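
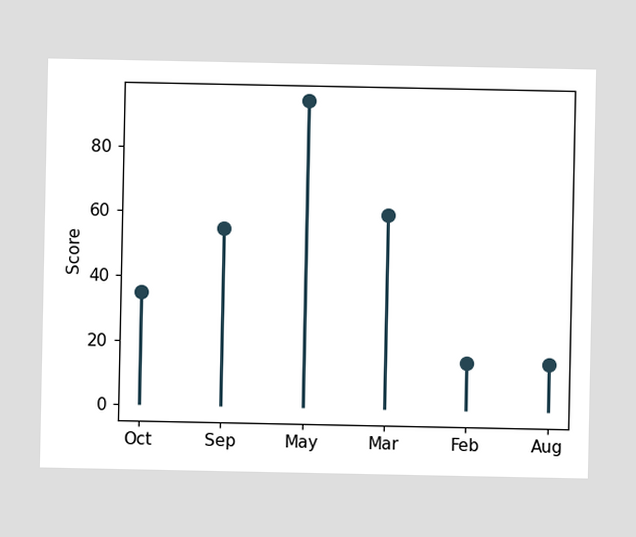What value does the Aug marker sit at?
The Aug marker sits at 15.

15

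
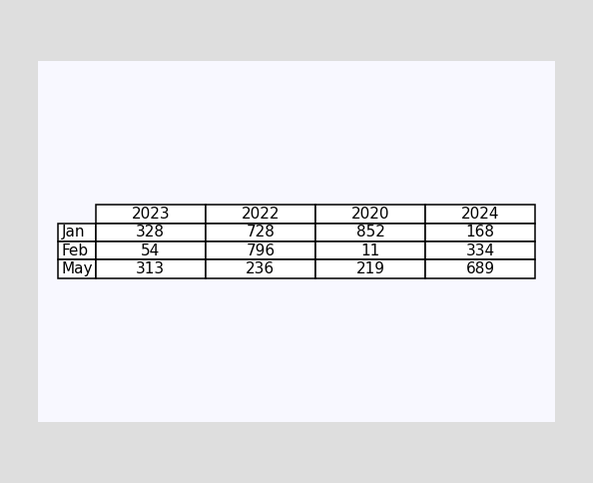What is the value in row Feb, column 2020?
The (Feb, 2020) cell reads 11.

11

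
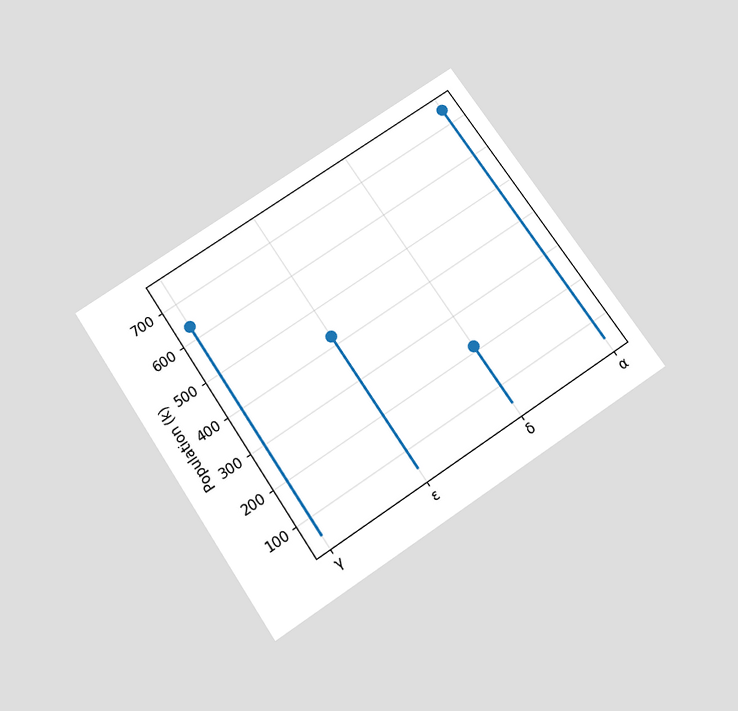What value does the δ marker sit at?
The chart is tilted about 34° counter-clockwise and viewed slightly from below. The δ marker sits at 212k.

212k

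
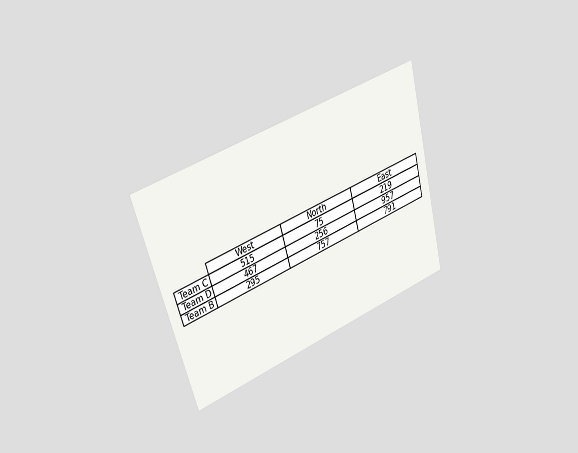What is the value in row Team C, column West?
The chart is tilted about 16° counter-clockwise and viewed slightly from the left. The (Team C, West) cell reads 515.

515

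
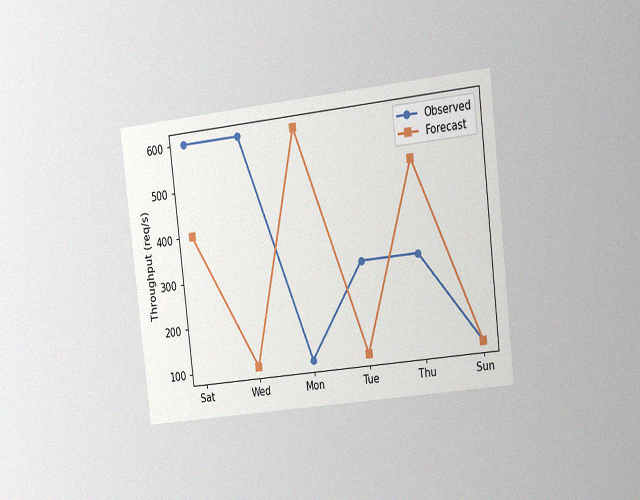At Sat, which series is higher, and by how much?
Observed, by 200req/s

The chart is tilted about 7° counter-clockwise and viewed slightly from the right, with some photo noise. At Sat, Observed sits above the other line by 200req/s.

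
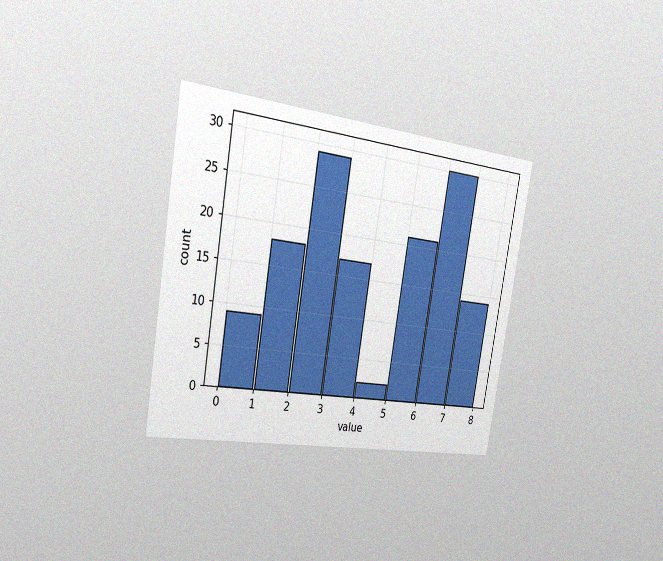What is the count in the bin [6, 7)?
The chart is tilted about 9° clockwise and viewed slightly from the left, with some photo noise. The [6, 7) bin has height 30.

30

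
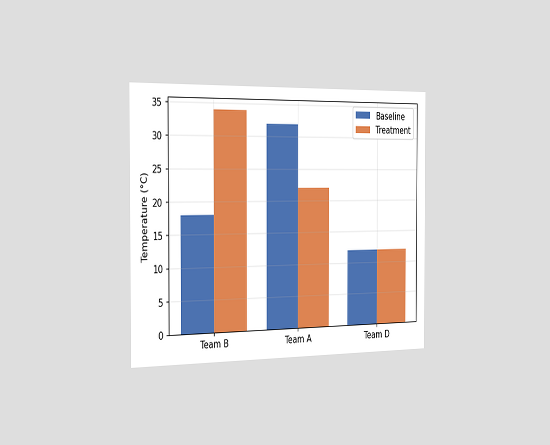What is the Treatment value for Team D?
The chart is viewed slightly from the left. The Treatment bar at Team D reaches 12°C on the y-axis.

12°C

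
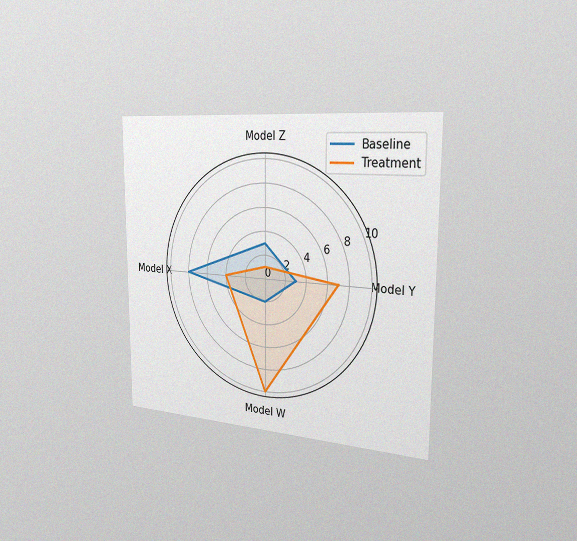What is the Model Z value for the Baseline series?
The chart is viewed slightly from the right, with some photo noise. On the Model Z axis, Baseline reaches 3.

3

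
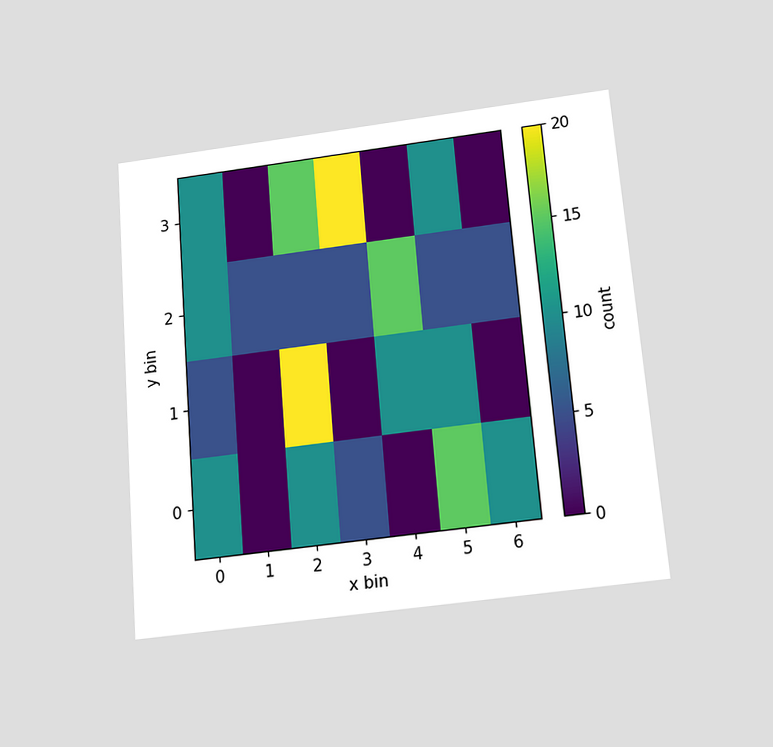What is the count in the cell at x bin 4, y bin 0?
The chart is tilted about 5° counter-clockwise and viewed slightly from below. Matching the cell (4, 0) against the colorbar gives 0.

0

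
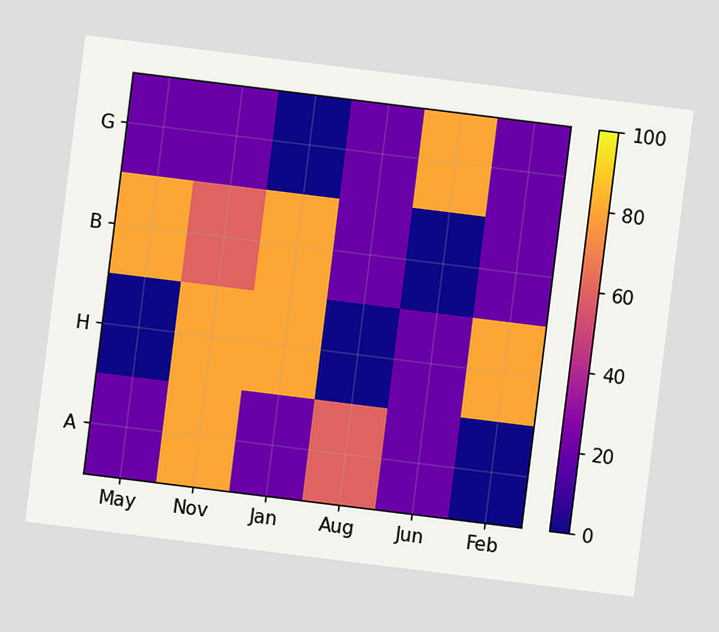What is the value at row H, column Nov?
80

The chart is tilted about 7° clockwise. Matching cell (H, Nov) against the colorbar gives 80.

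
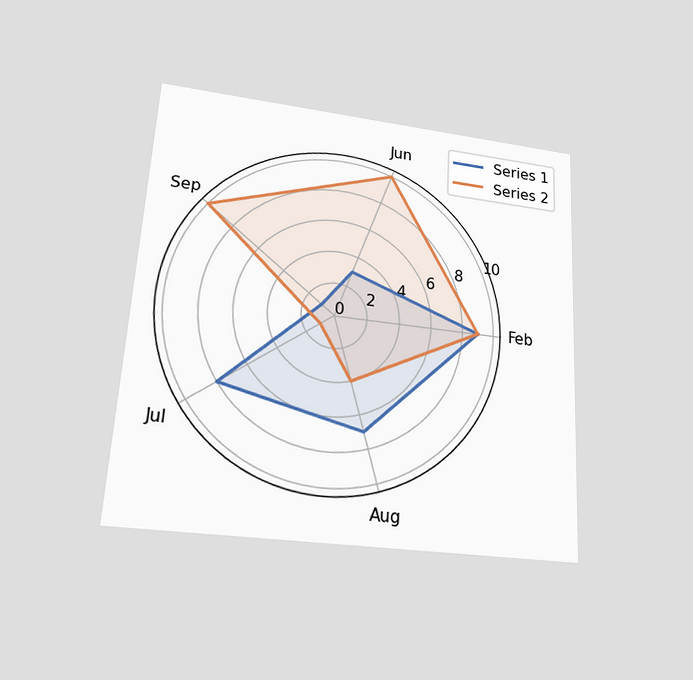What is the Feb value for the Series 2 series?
The chart is tilted about 3° clockwise and viewed slightly from below. On the Feb axis, Series 2 reaches 9.

9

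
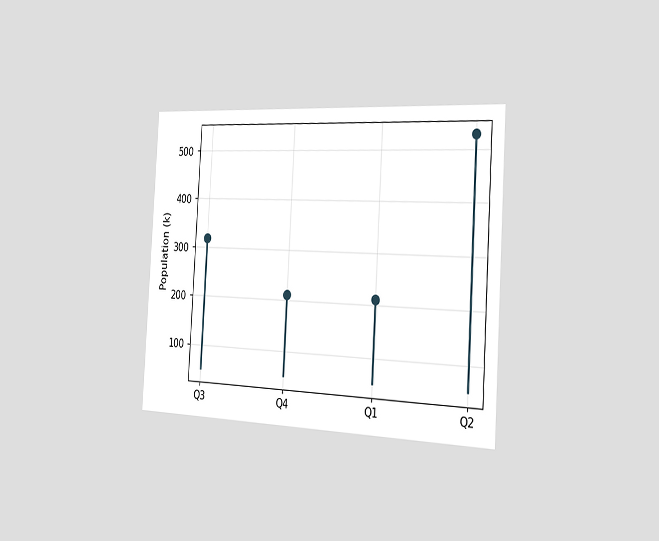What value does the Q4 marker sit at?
The chart is tilted about 3° clockwise and viewed slightly from the right. The Q4 marker sits at 212k.

212k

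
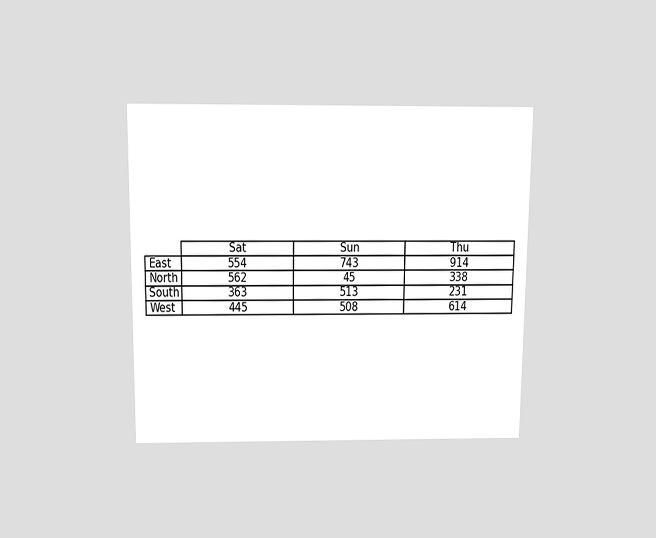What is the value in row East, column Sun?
The chart is viewed slightly from above. The (East, Sun) cell reads 743.

743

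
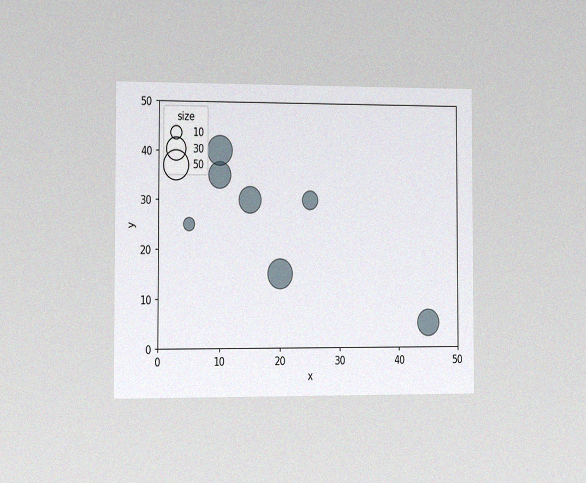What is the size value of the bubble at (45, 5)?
The chart is viewed slightly from the left, with some photo noise. Matching the bubble at (45, 5) against the size legend gives 40.

40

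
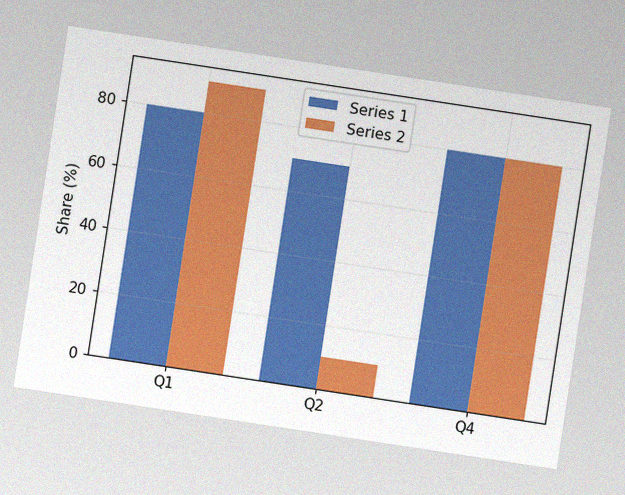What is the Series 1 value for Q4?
80%

The chart is tilted about 9° clockwise, with some photo noise. The Series 1 bar at Q4 reaches 80% on the y-axis.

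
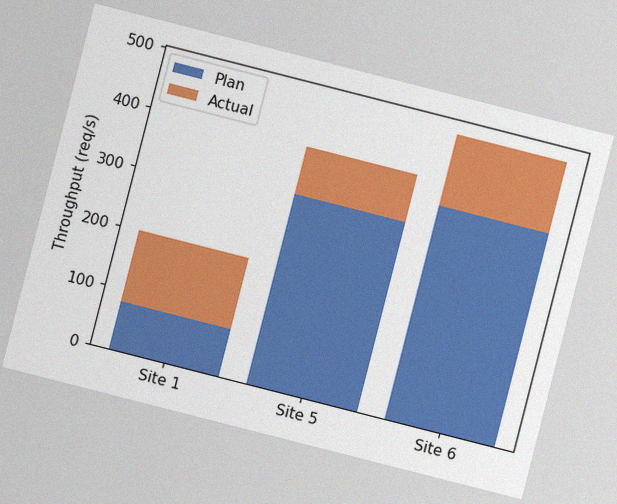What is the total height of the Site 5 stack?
The chart is tilted about 14° clockwise, with some photo noise. The Site 5 stack's top reaches 400req/s on the y-axis.

400req/s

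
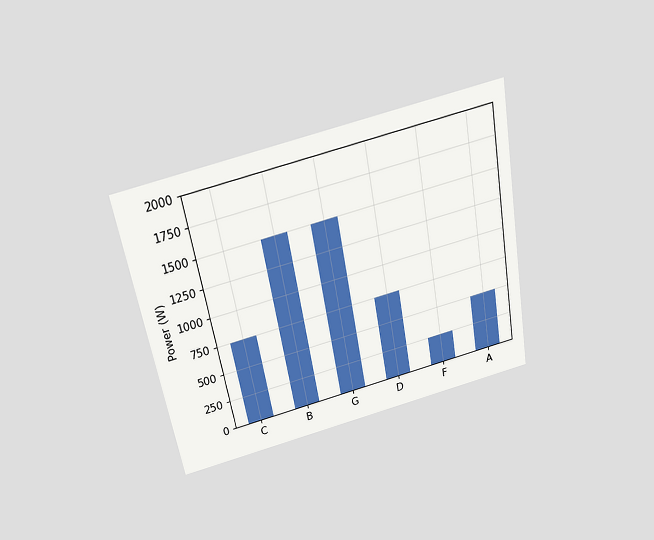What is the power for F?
250W

The chart is tilted about 10° counter-clockwise and viewed slightly from above. Reading along the chart's y-axis, the F bar reaches 250W.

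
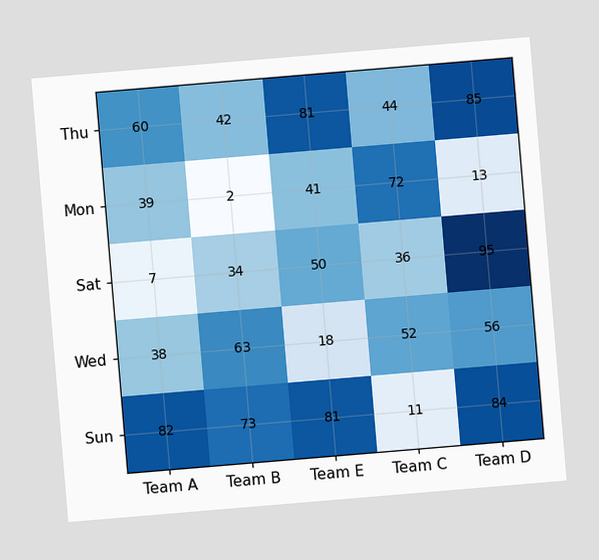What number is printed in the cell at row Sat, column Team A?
7

The chart is tilted about 5° counter-clockwise. The (Sat, Team A) cell reads 7.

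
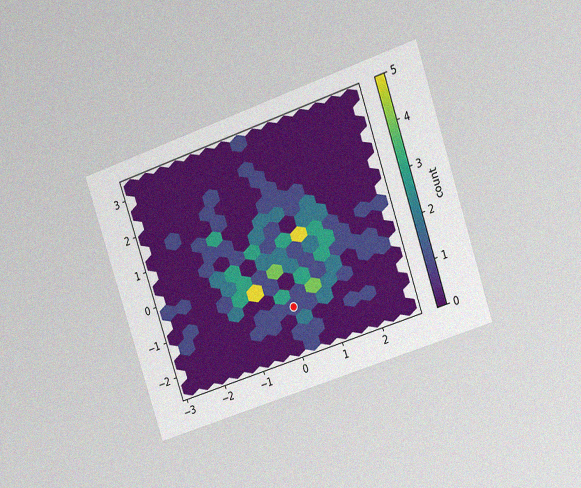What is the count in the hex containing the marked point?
1

The chart is tilted about 19° counter-clockwise and viewed slightly from the right, with some photo noise. The marked hex reads 1 on the colorbar.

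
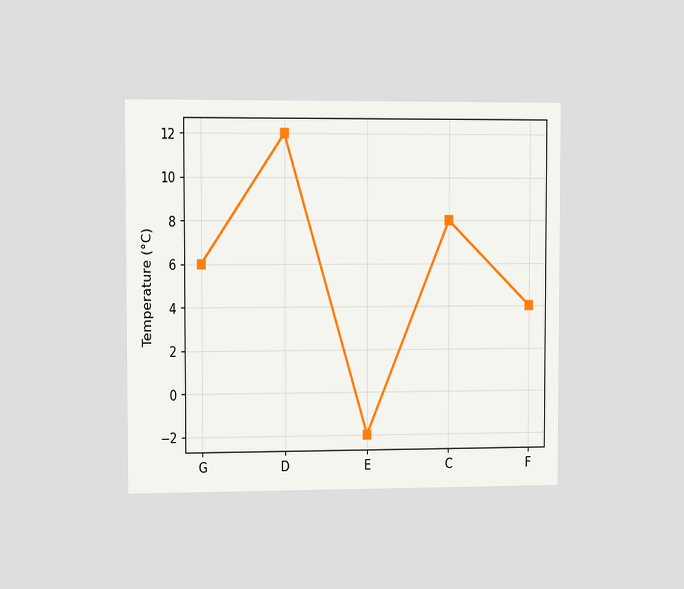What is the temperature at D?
The chart is viewed slightly from the left. At D, the line is at 12°C.

12°C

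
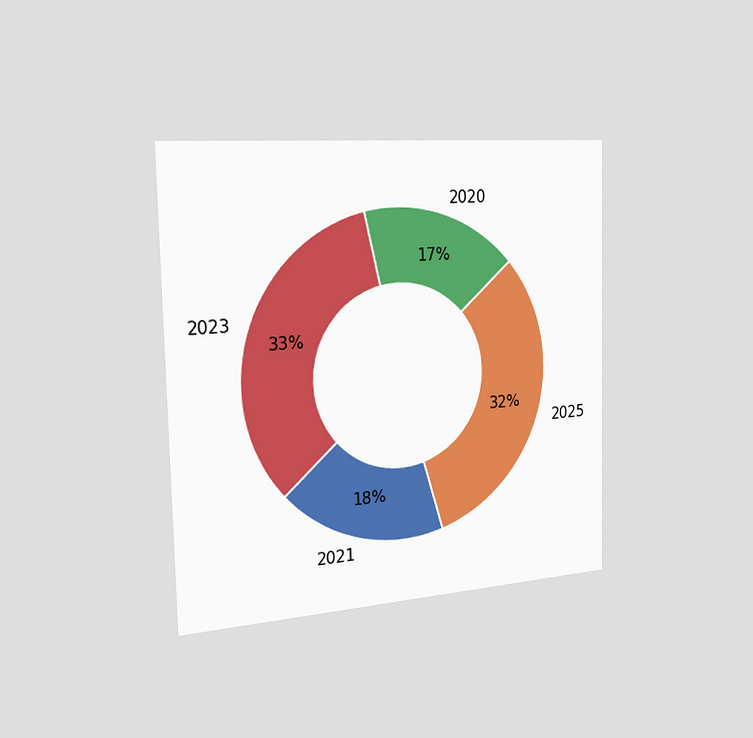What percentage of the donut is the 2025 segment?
The chart is viewed slightly from the left. The 2025 segment takes up 32% of the ring.

32%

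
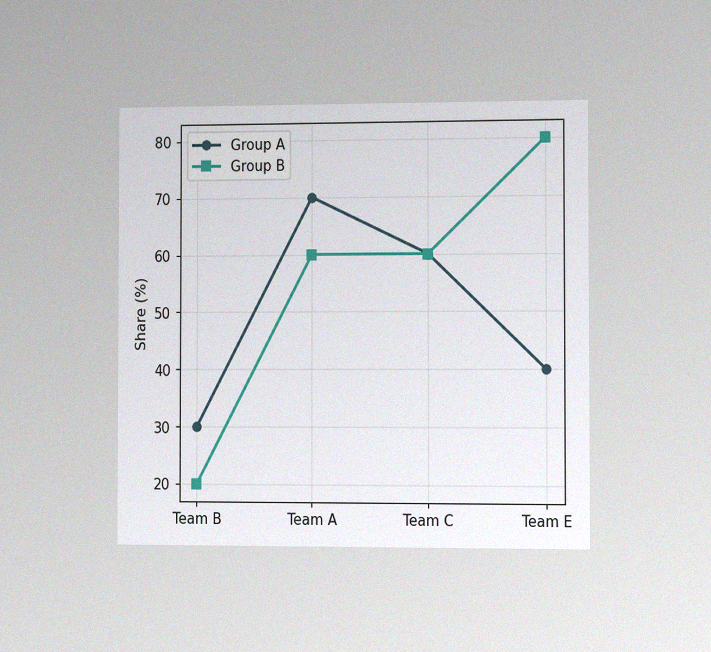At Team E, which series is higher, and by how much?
Group B, by 40%

The chart is viewed slightly from the right, with some photo noise. At Team E, Group B sits above the other line by 40%.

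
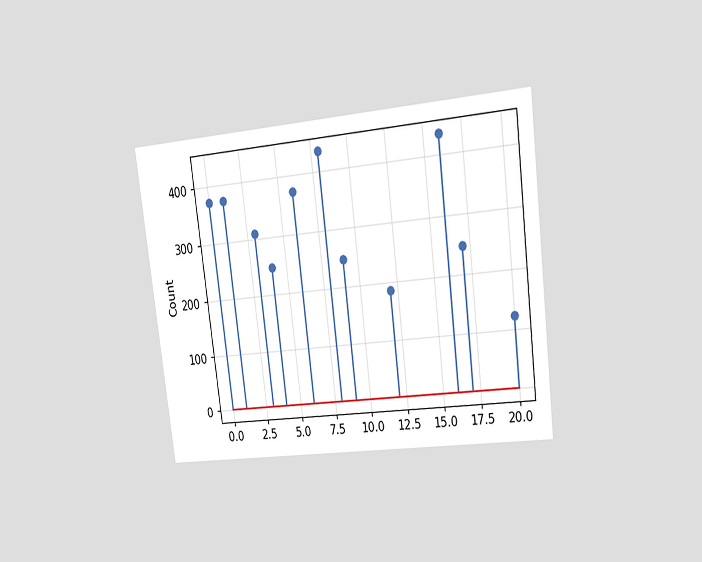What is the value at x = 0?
The chart is tilted about 7° counter-clockwise and viewed at a slight angle. The stem at x=0 reaches 372.

372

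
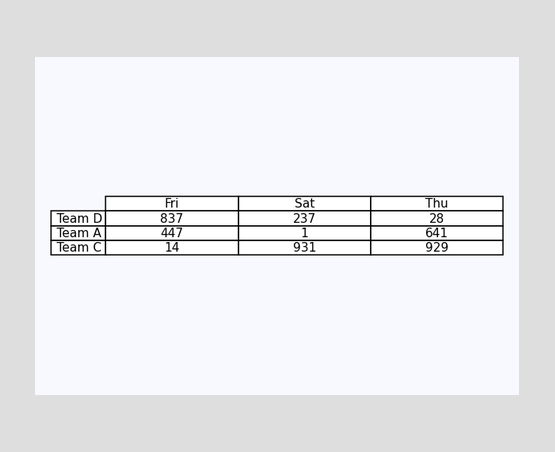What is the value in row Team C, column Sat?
The (Team C, Sat) cell reads 931.

931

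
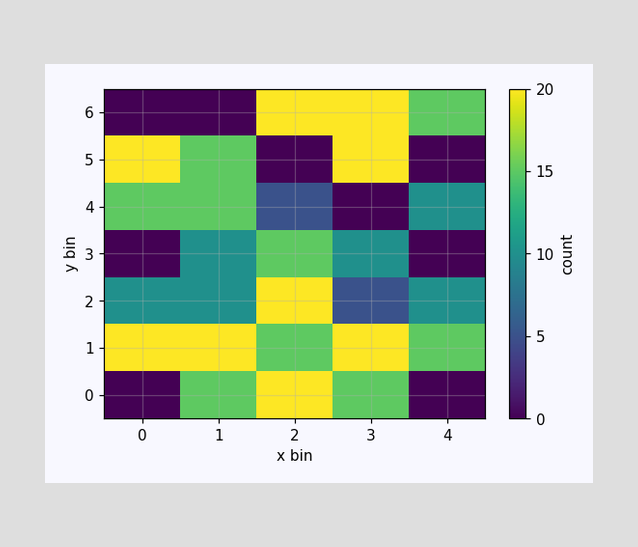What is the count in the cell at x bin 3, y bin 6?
Matching the cell (3, 6) against the colorbar gives 20.

20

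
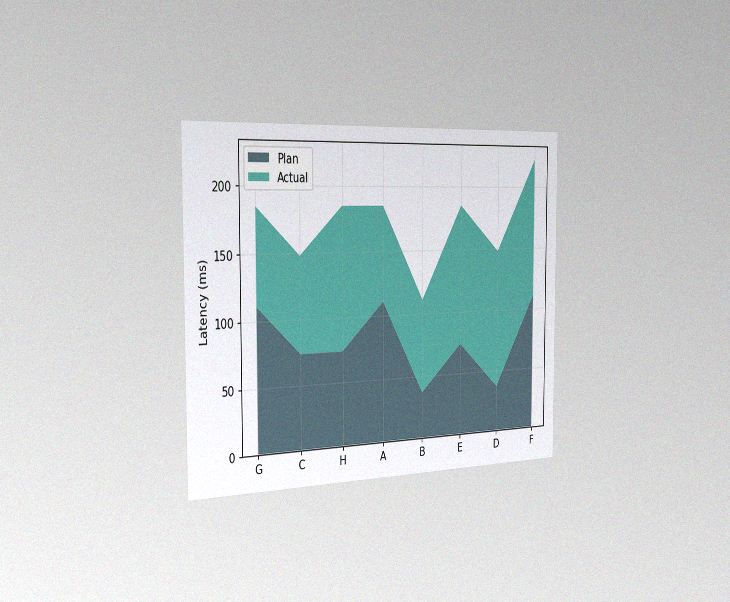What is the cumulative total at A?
185ms

The chart is viewed slightly from the left, with some photo noise. The stacked total at A reaches 185ms.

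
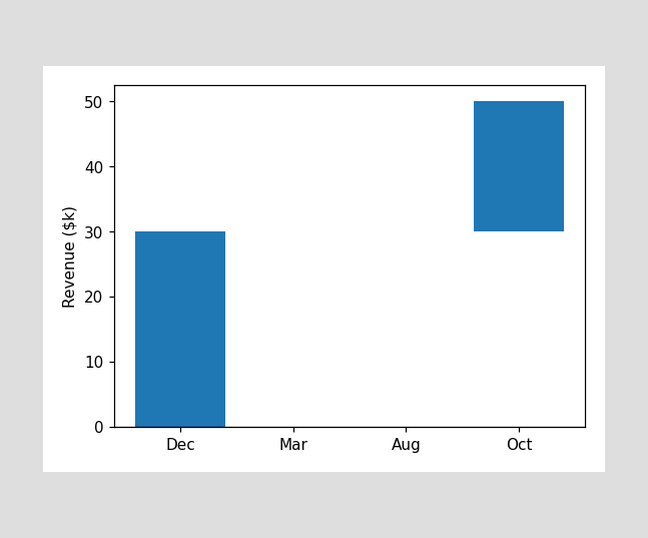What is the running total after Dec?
After Dec the running total reaches $30k.

$30k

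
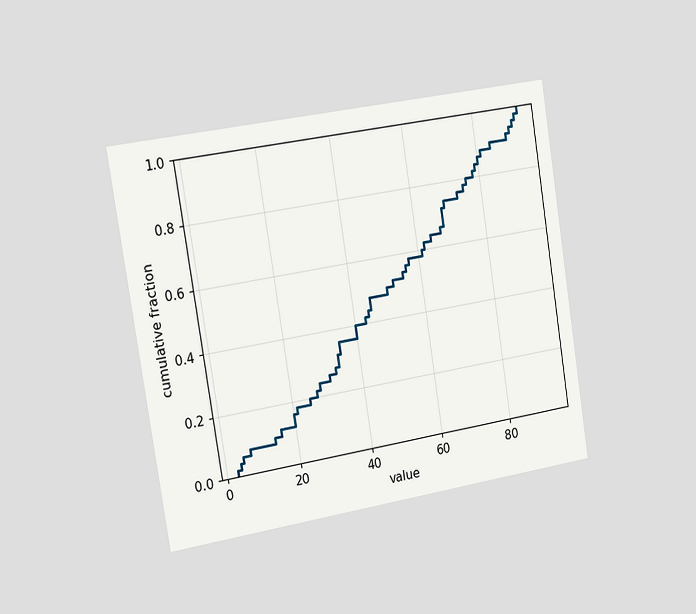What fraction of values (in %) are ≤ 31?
The chart is tilted about 9° counter-clockwise and viewed slightly from the left. At x=31 the ECDF step is at 26%.

26%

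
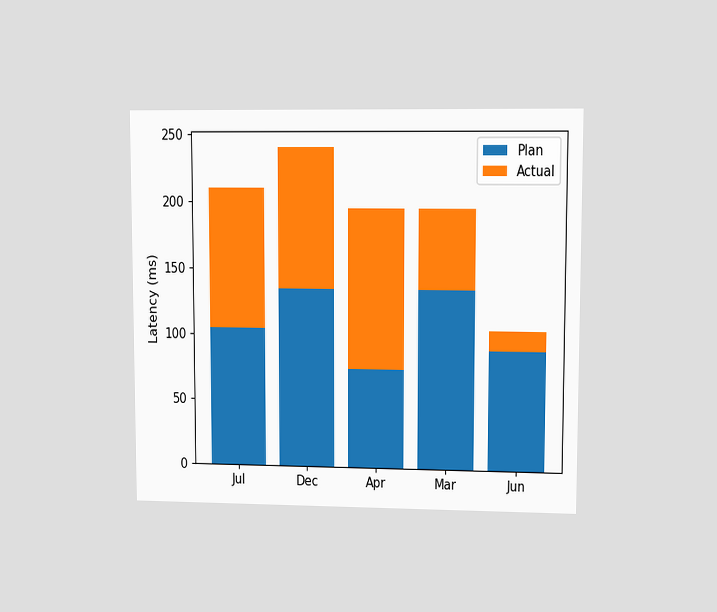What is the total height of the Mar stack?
The chart is viewed at a slight angle. The Mar stack's top reaches 195ms on the y-axis.

195ms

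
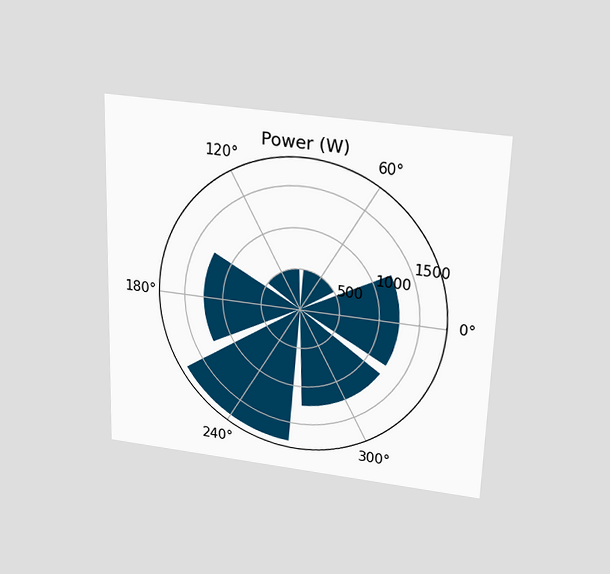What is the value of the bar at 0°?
1250W

The chart is viewed slightly from above. The bar at 0° reaches 1250W on the radial axis.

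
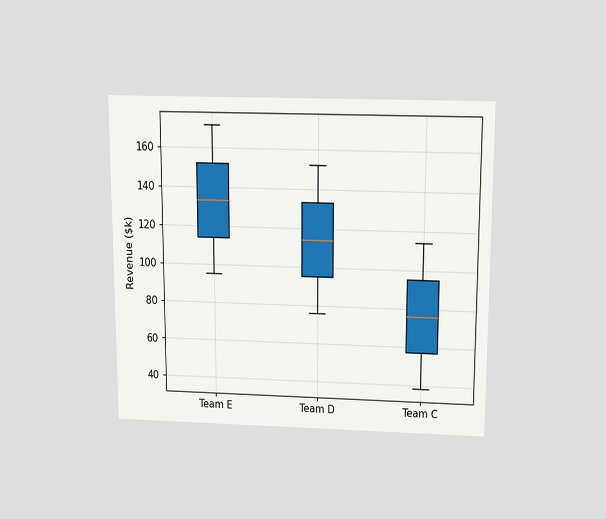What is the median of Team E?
The chart is viewed slightly from above. The median line in the Team E box sits at $133k.

$133k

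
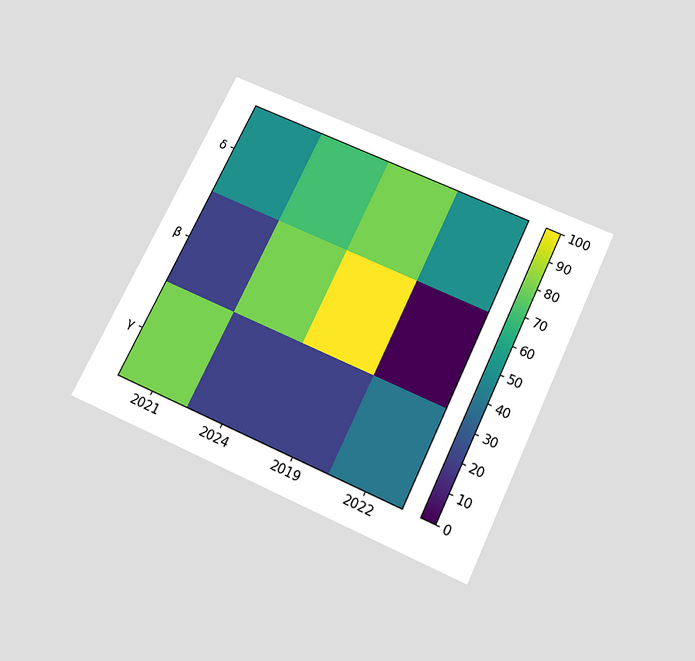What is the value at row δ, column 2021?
50

The chart is tilted about 25° clockwise and viewed slightly from below. Matching cell (δ, 2021) against the colorbar gives 50.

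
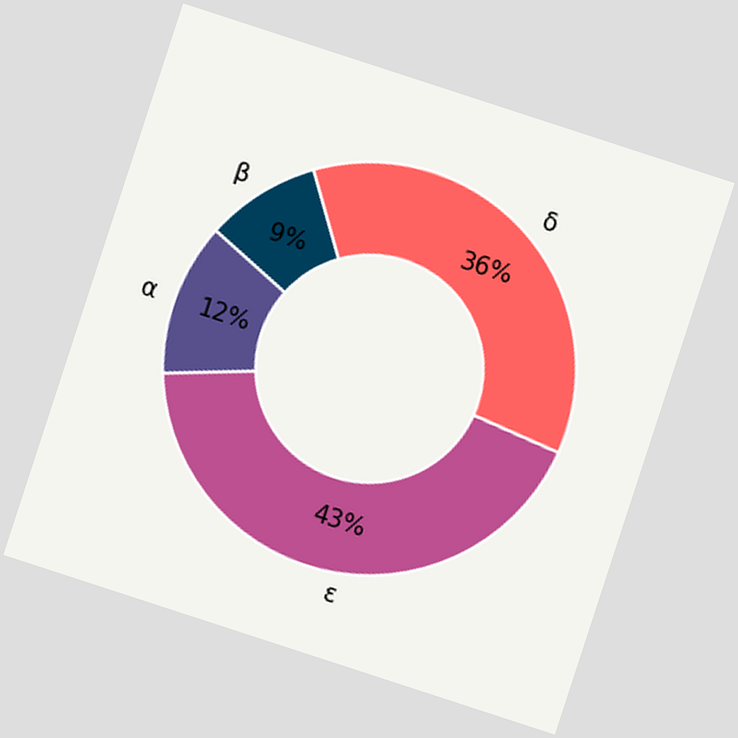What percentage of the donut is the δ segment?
36%

The chart is tilted about 18° clockwise. The δ segment takes up 36% of the ring.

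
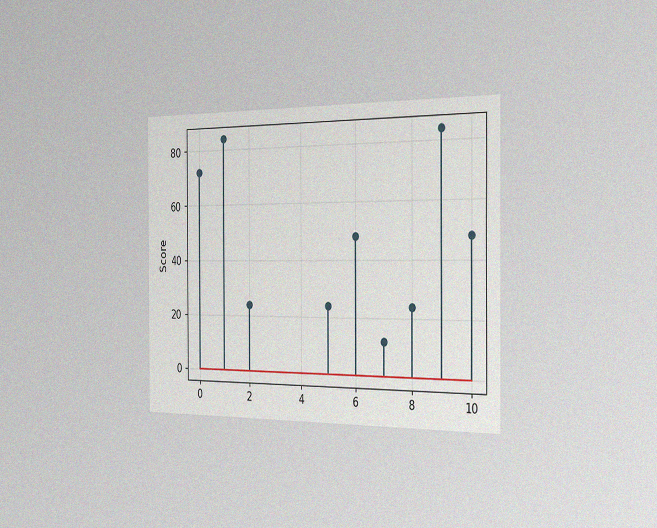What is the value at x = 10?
48

The chart is viewed slightly from the right, with some photo noise. The stem at x=10 reaches 48.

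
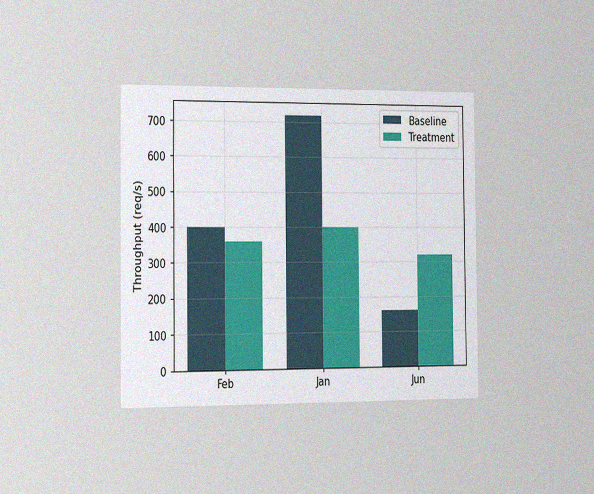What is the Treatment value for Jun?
The chart is viewed slightly from the left, with some photo noise. The Treatment bar at Jun reaches 320req/s on the y-axis.

320req/s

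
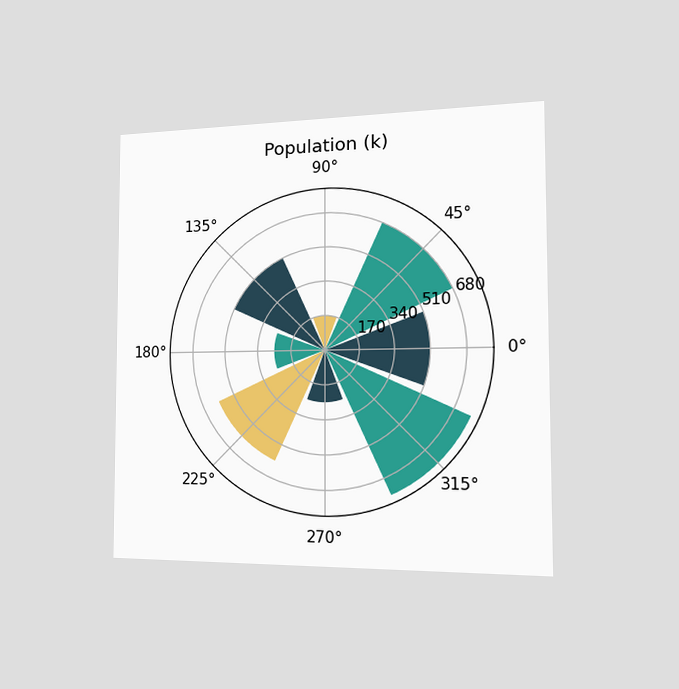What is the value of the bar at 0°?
510k

The chart is viewed slightly from the right. The bar at 0° reaches 510k on the radial axis.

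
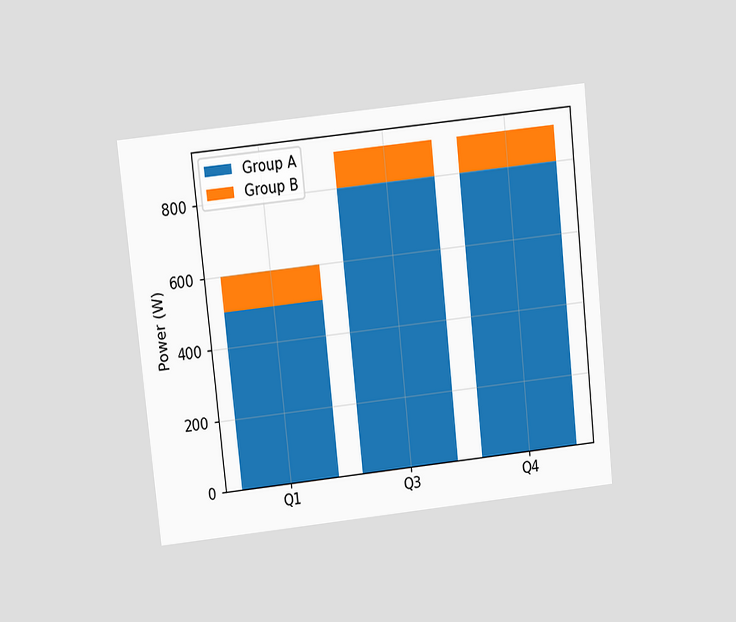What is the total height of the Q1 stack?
The chart is tilted about 6° counter-clockwise and viewed slightly from above. The Q1 stack's top reaches 600W on the y-axis.

600W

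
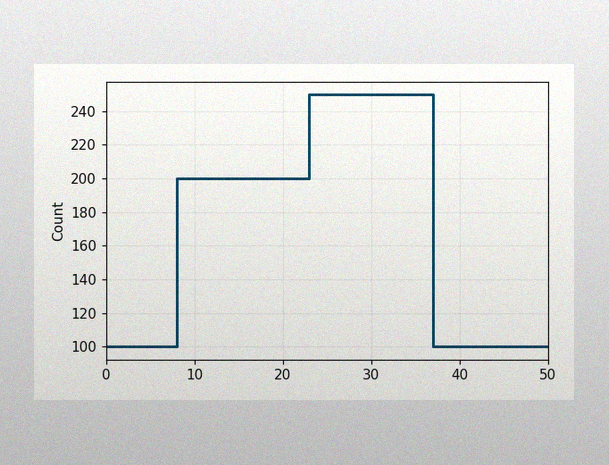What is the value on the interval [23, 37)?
The image has some photo noise and uneven lighting. On [23, 37) the step sits at 250.

250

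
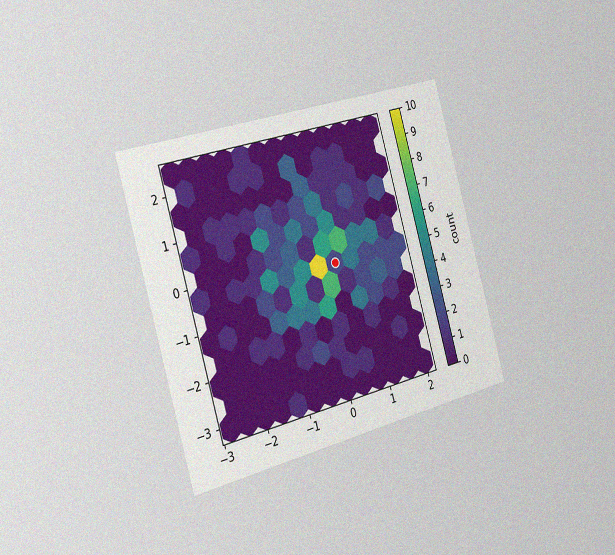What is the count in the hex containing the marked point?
The chart is tilted about 16° counter-clockwise and viewed slightly from the left, with some photo noise. The marked hex reads 2 on the colorbar.

2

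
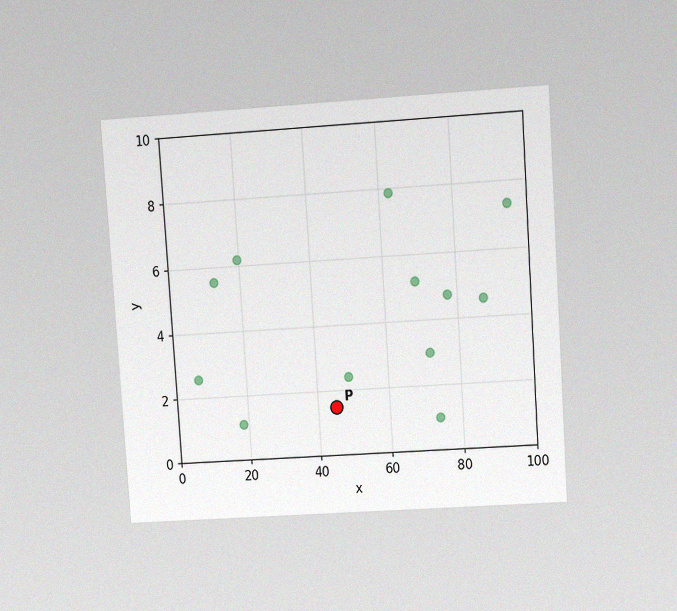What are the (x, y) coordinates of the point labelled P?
The chart is tilted about 4° counter-clockwise and viewed at a slight angle, with some photo noise. Following the gridlines from P to each axis, P sits at (45, 1.5).

(45, 1.5)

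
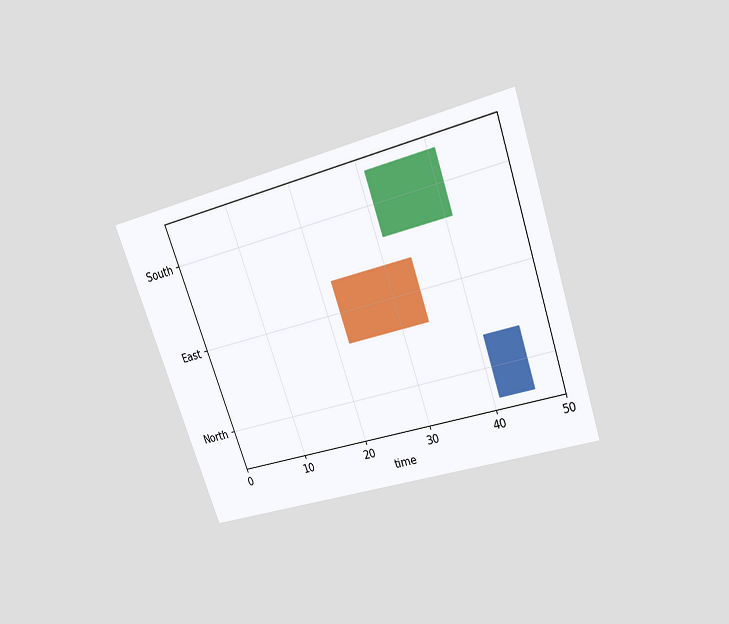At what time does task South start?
31

The chart is tilted about 19° counter-clockwise and viewed slightly from above. The South bar begins at t=31.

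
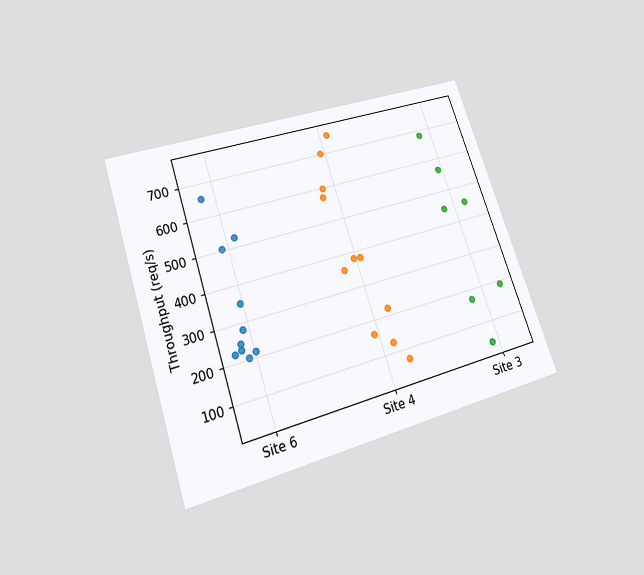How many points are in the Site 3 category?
The chart is tilted about 18° counter-clockwise and viewed slightly from below. Counting the markers in the Site 3 column gives 7.

7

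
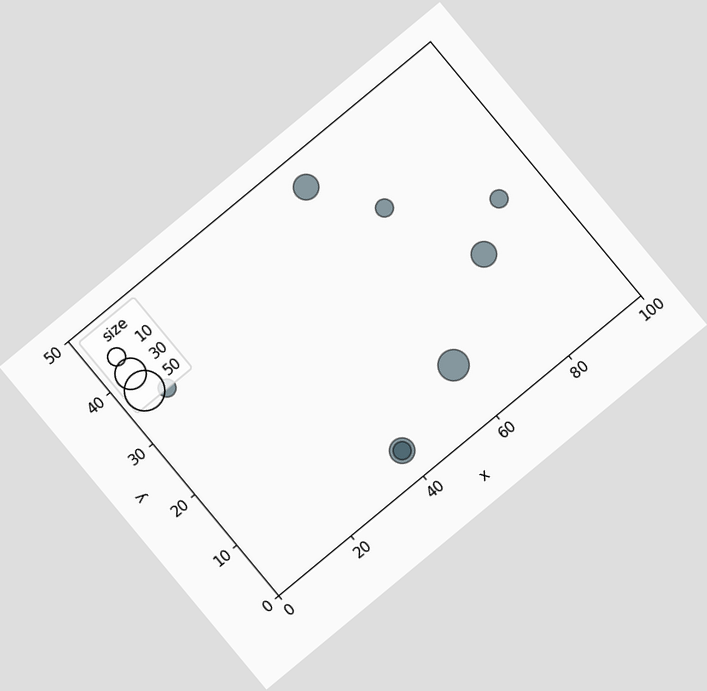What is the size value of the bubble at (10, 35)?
10

The chart is tilted about 40° counter-clockwise. Matching the bubble at (10, 35) against the size legend gives 10.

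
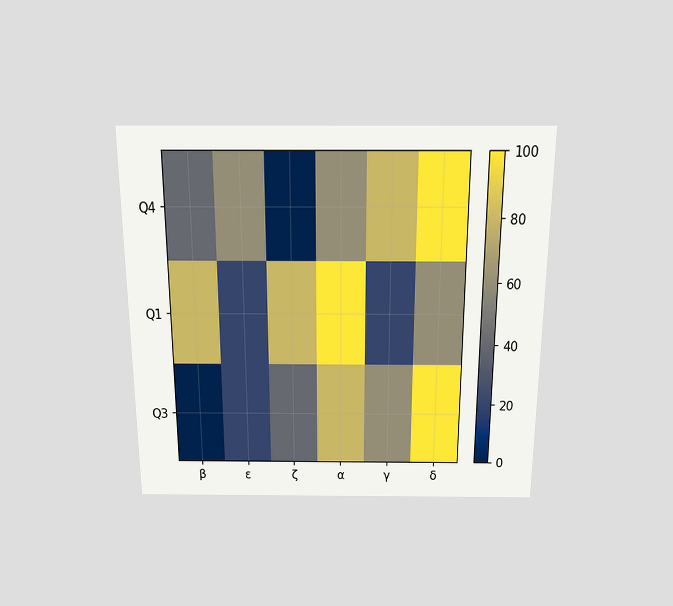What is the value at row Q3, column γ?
The chart is viewed slightly from above. Matching cell (Q3, γ) against the colorbar gives 60.

60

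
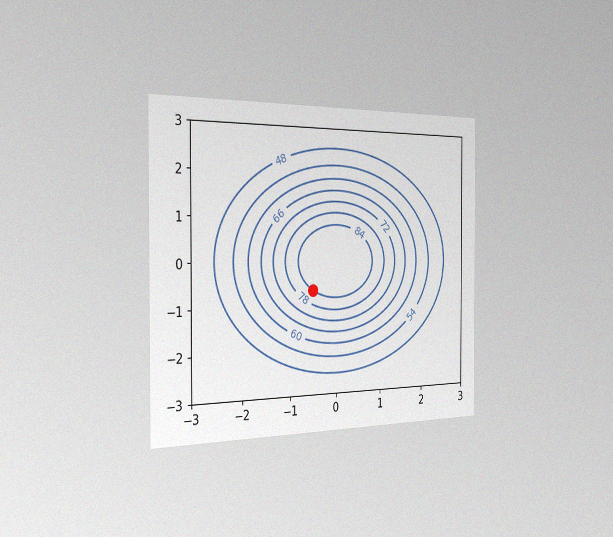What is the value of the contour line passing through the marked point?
84

The chart is viewed slightly from the left, with some photo noise. The marked point sits on the contour labelled 84.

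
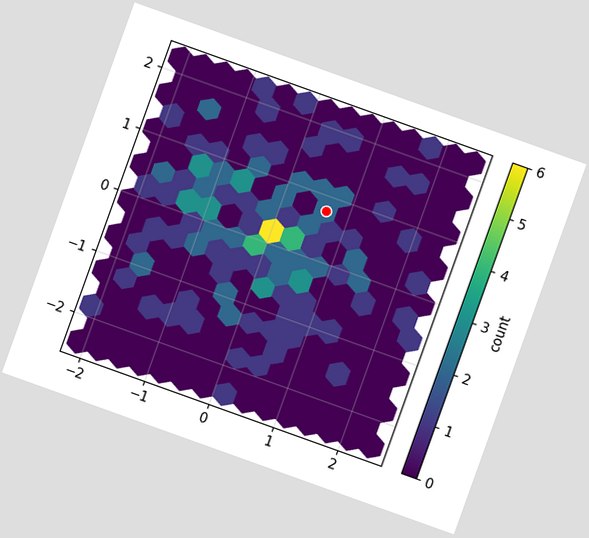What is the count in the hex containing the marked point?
The chart is tilted about 20° clockwise. The marked hex reads 2 on the colorbar.

2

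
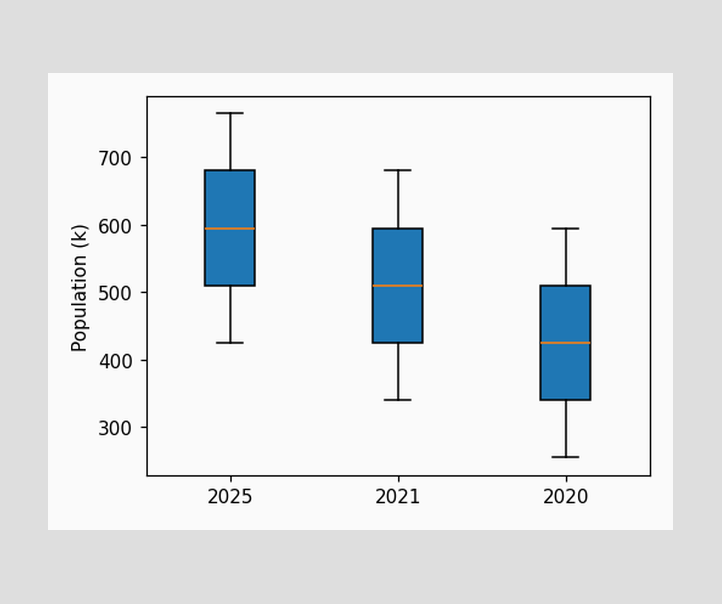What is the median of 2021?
510k

The median line in the 2021 box sits at 510k.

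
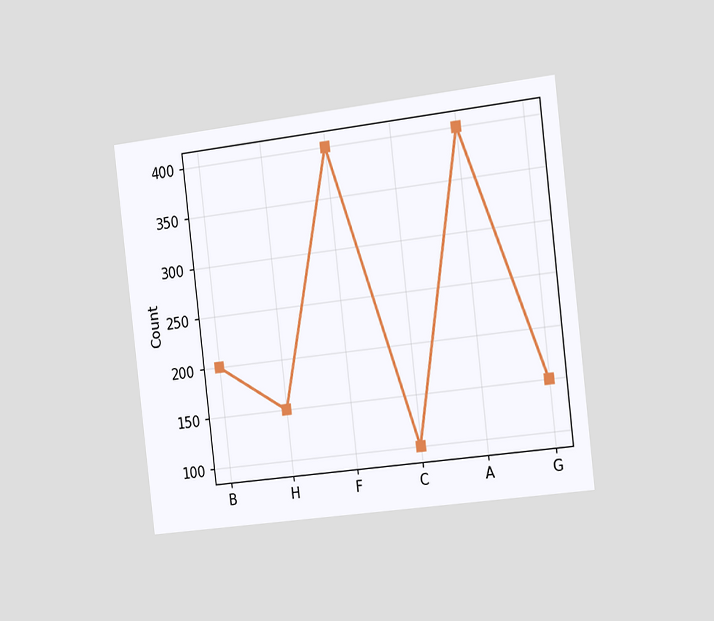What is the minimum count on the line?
The chart is tilted about 7° counter-clockwise and viewed slightly from the right. The lowest point is at C, and reading across to the y-axis gives 100.

100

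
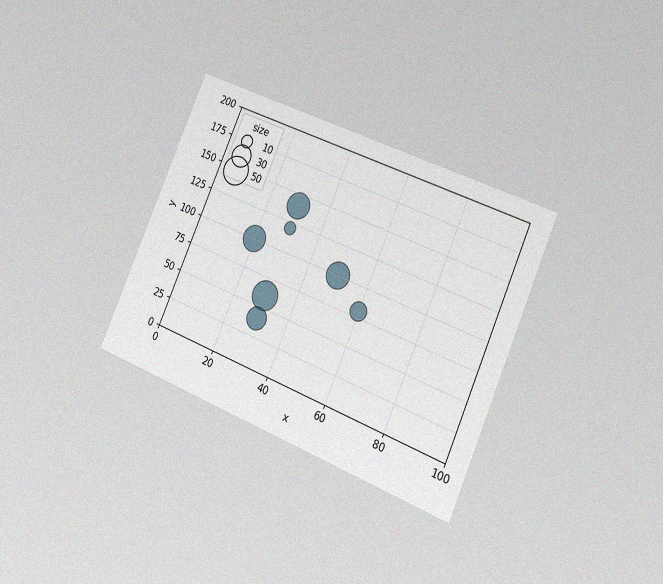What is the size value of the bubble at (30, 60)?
The chart is tilted about 23° clockwise and viewed slightly from the right, with some photo noise. Matching the bubble at (30, 60) against the size legend gives 50.

50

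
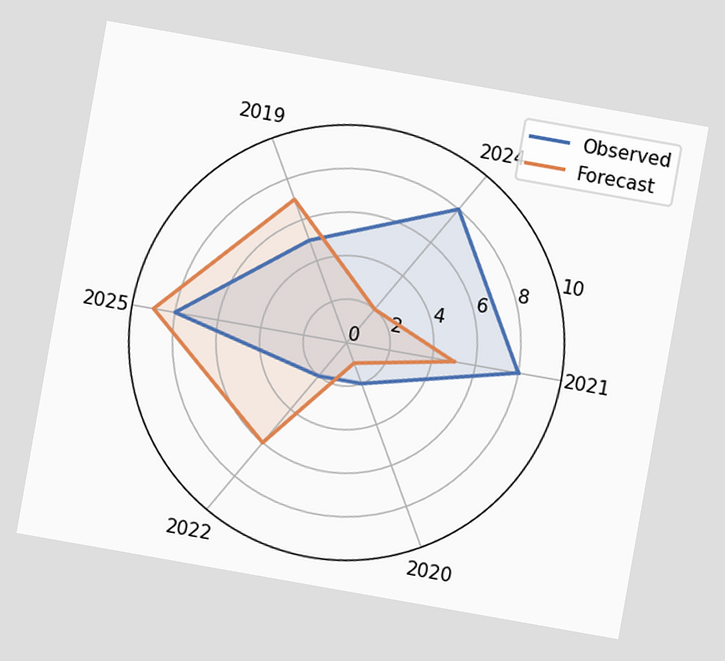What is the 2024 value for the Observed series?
The chart is tilted about 10° clockwise. On the 2024 axis, Observed reaches 8.

8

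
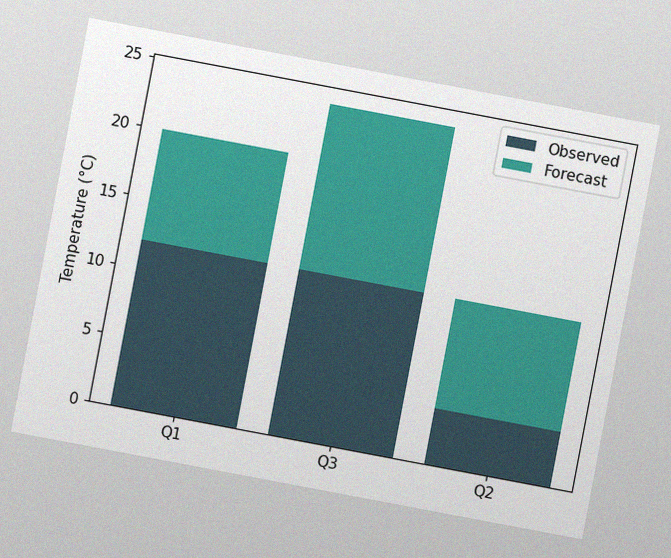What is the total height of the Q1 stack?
20°C

The chart is tilted about 11° clockwise, with some photo noise. The Q1 stack's top reaches 20°C on the y-axis.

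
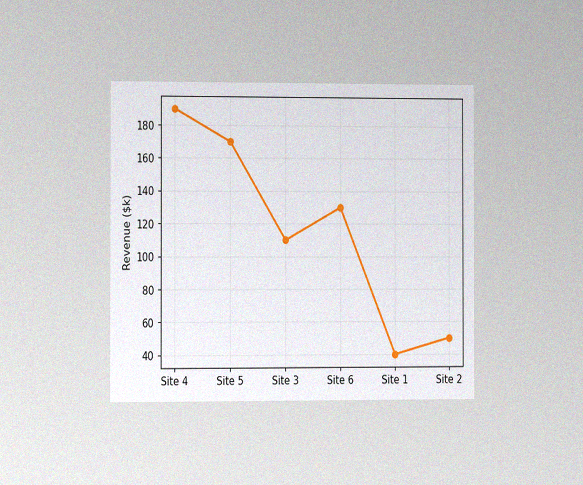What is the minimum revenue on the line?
The chart is viewed slightly from the left, with some photo noise. The lowest point is at Site 1, and reading across to the y-axis gives $40k.

$40k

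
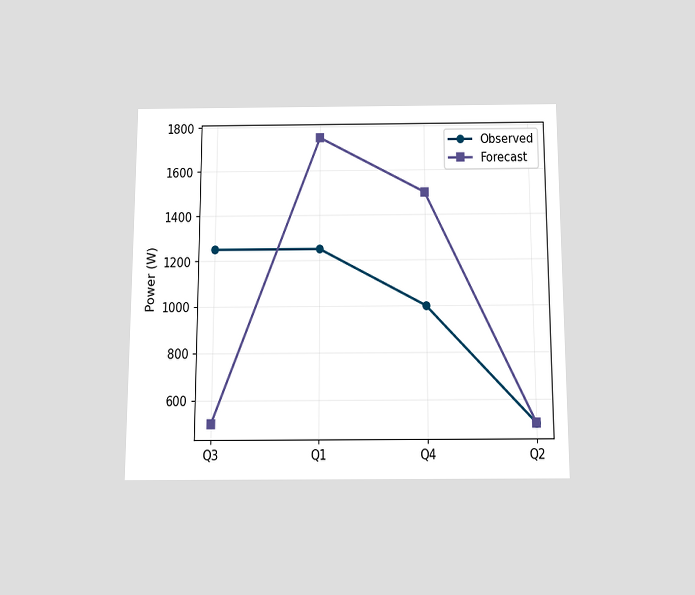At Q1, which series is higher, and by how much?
The chart is viewed slightly from below. At Q1, Forecast sits above the other line by 500W.

Forecast, by 500W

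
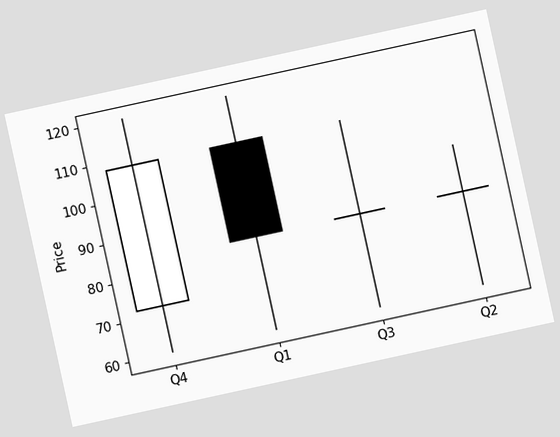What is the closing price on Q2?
84

The chart is tilted about 12° counter-clockwise. The Q2 candle closes at 84.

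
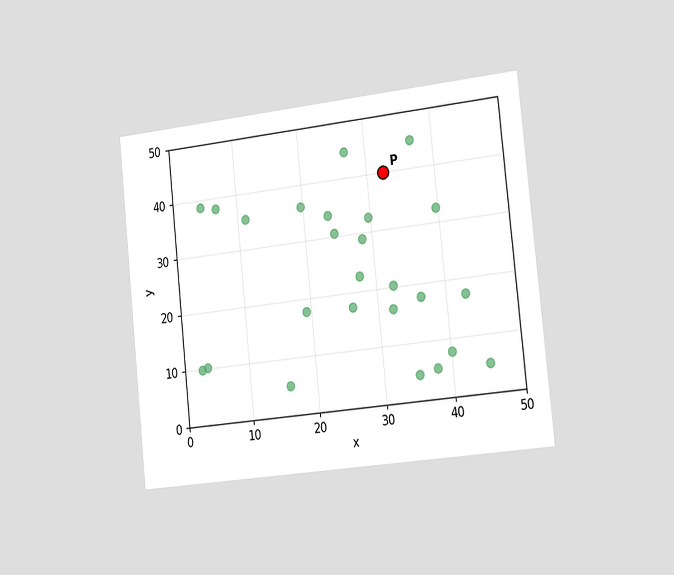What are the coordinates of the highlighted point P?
(32.5, 40)

The chart is tilted about 6° counter-clockwise and viewed slightly from the right. Following the gridlines from P to each axis, P sits at (32.5, 40).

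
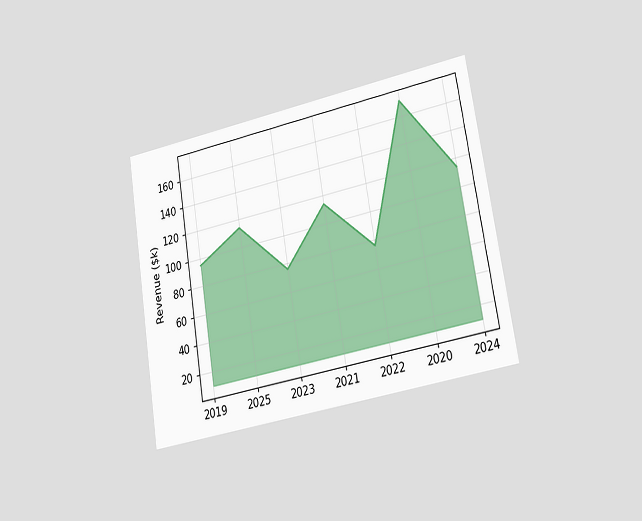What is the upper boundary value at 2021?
The chart is tilted about 9° counter-clockwise and viewed slightly from the right. At 2021 the upper boundary is at $114k.

$114k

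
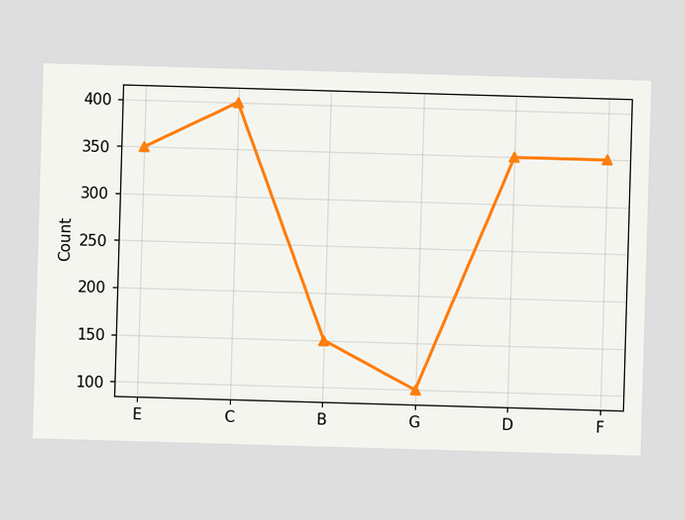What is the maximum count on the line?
The highest point is at C, and reading across to the y-axis gives 400.

400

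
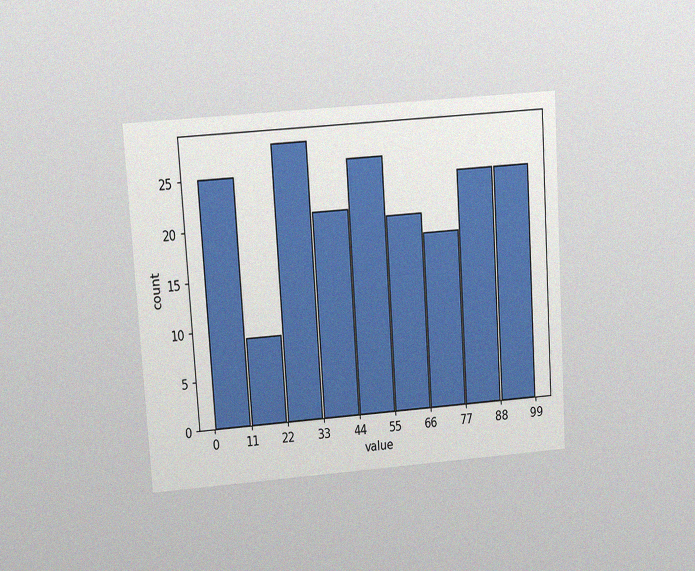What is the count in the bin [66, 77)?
18

The chart is tilted about 4° counter-clockwise and viewed at a slight angle, with some photo noise. The [66, 77) bin has height 18.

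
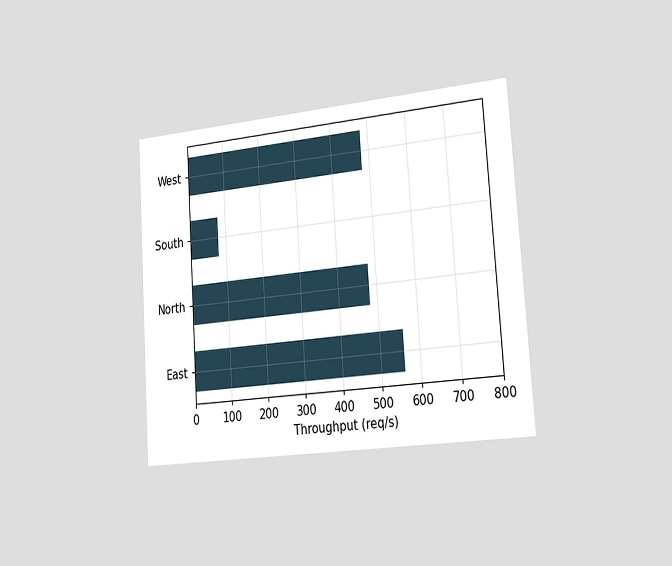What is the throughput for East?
560req/s

The chart is tilted about 4° counter-clockwise and viewed slightly from the right. Reading along the chart's x-axis, the East bar reaches 560req/s.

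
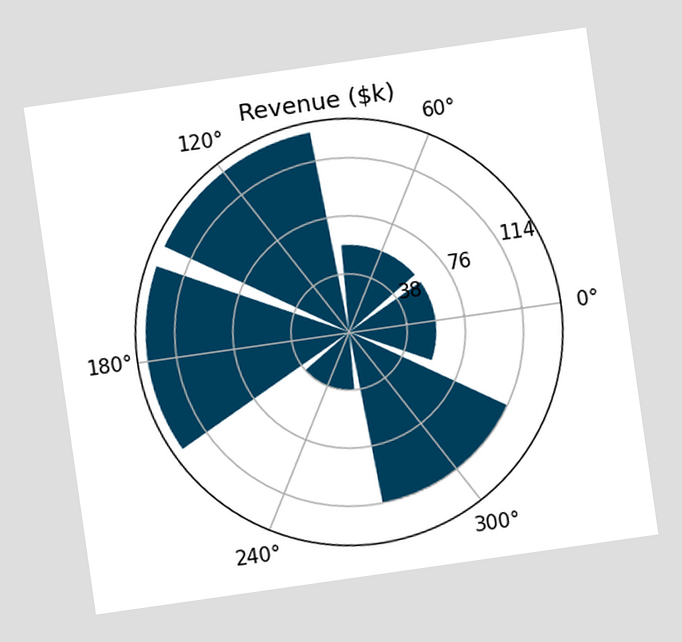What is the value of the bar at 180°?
$133k

The chart is tilted about 8° counter-clockwise. The bar at 180° reaches $133k on the radial axis.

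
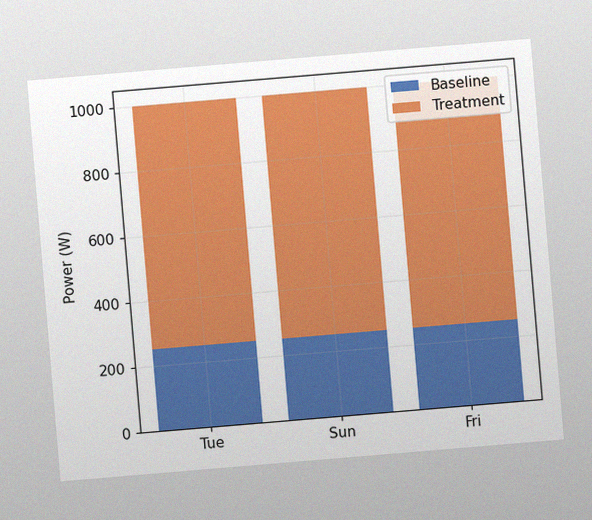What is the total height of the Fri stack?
1000W

The chart is tilted about 5° counter-clockwise, with some photo noise. The Fri stack's top reaches 1000W on the y-axis.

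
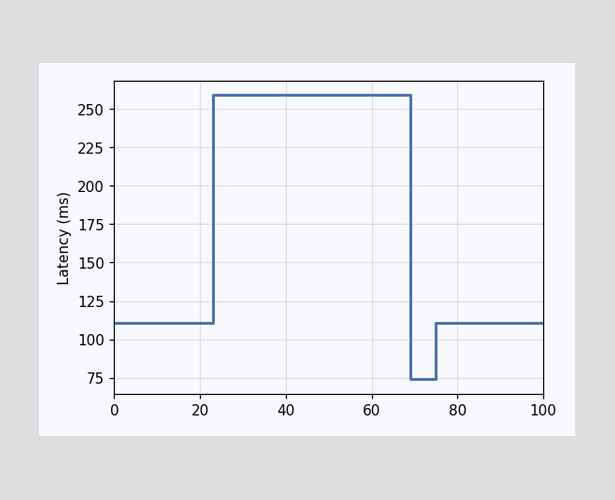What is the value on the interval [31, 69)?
On [31, 69) the step sits at 259ms.

259ms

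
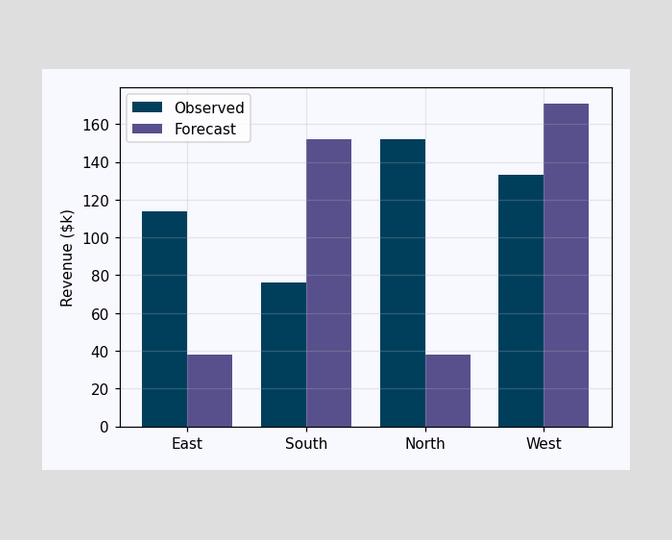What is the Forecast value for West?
$171k

The Forecast bar at West reaches $171k on the y-axis.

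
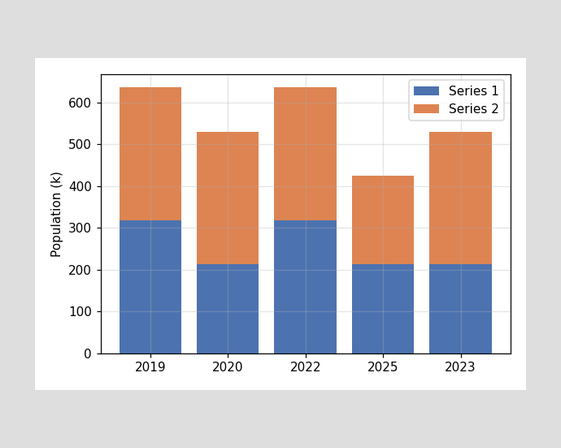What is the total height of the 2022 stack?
636k

The 2022 stack's top reaches 636k on the y-axis.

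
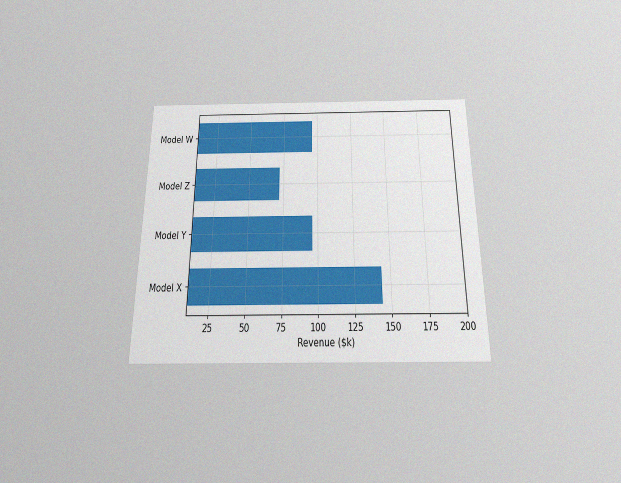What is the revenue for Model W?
The chart is viewed slightly from below, with some photo noise. Reading along the chart's x-axis, the Model W bar reaches $96k.

$96k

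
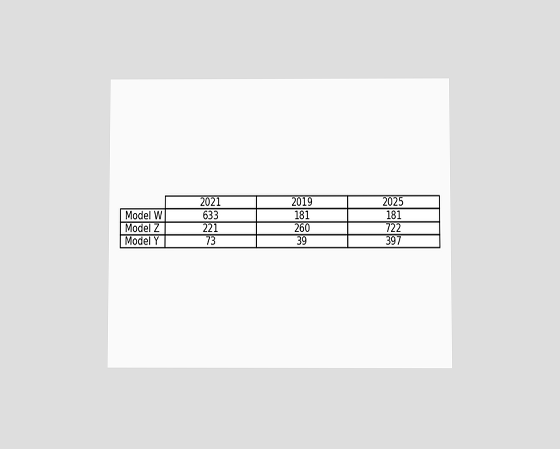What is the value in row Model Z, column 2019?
260

The chart is viewed at a slight angle. The (Model Z, 2019) cell reads 260.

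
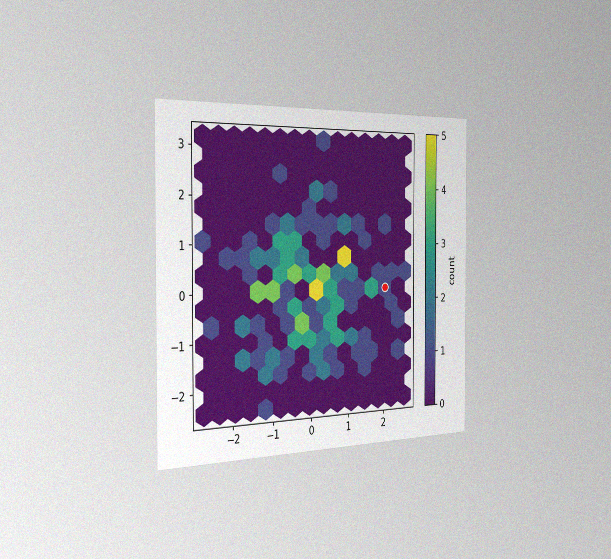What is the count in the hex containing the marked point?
The chart is viewed slightly from the left, with some photo noise. The marked hex reads 1 on the colorbar.

1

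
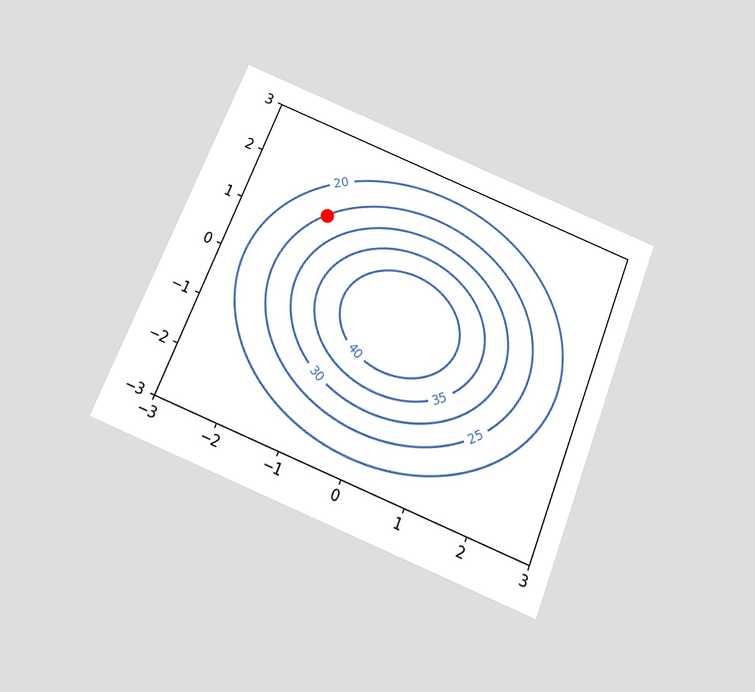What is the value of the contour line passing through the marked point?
25

The chart is tilted about 22° clockwise and viewed slightly from below. The marked point sits on the contour labelled 25.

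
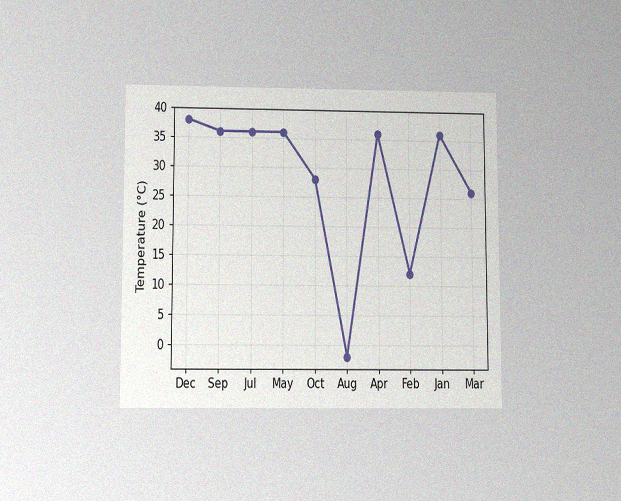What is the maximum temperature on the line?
The chart is viewed slightly from below, with some photo noise. The highest point is at Dec, and reading across to the y-axis gives 38°C.

38°C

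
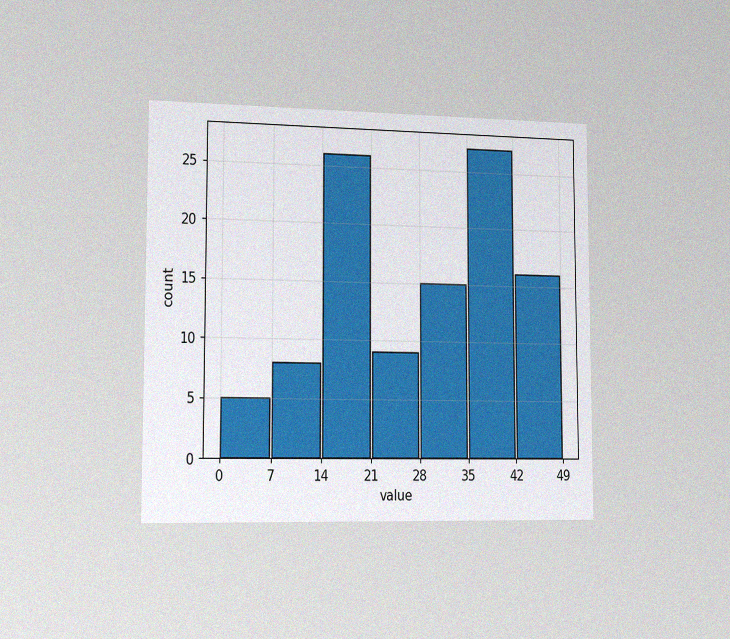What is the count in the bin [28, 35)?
The chart is viewed slightly from the left, with some photo noise. The [28, 35) bin has height 15.

15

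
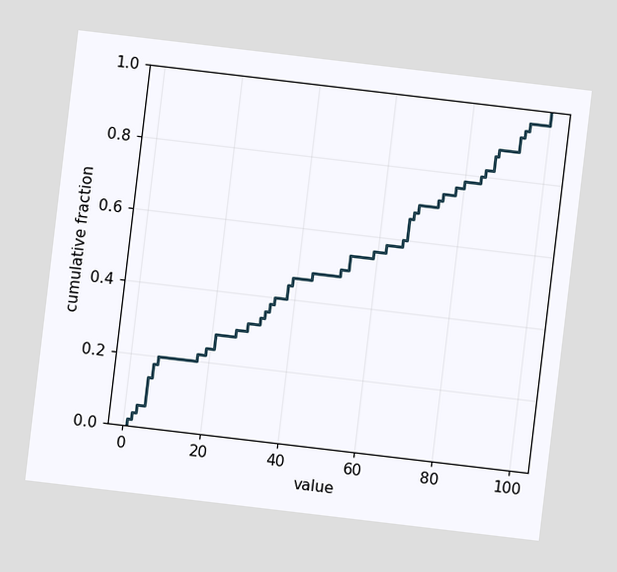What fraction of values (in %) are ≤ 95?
The chart is tilted about 7° clockwise. At x=95 the ECDF step is at 96%.

96%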